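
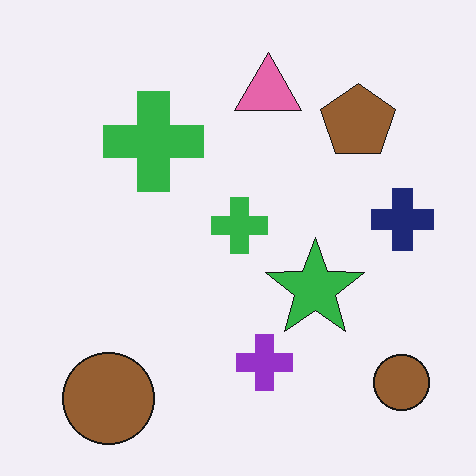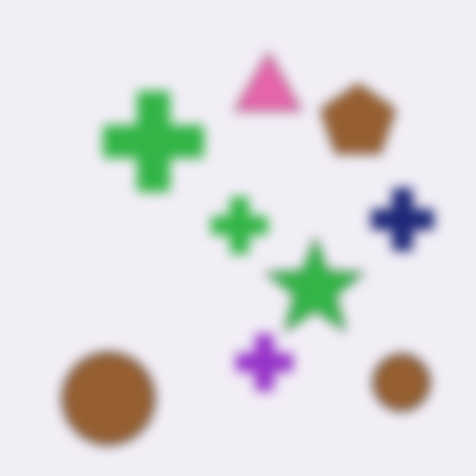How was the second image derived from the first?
The second image is the first heavily blurred.

Shape edges and outlines are uniformly softened across the whole image.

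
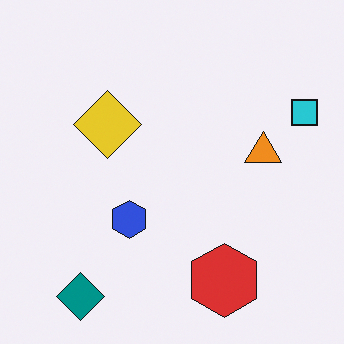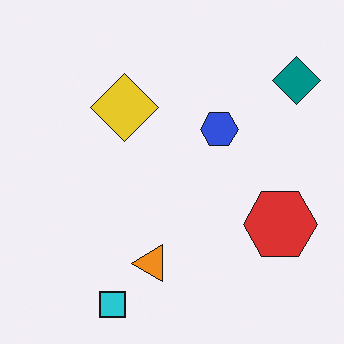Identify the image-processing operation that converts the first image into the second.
It was transposed (reflected across the top-left ↔ bottom-right diagonal).

Shapes have swapped their row and column positions — what was in the top-right is now in the bottom-left — a diagonal reflection.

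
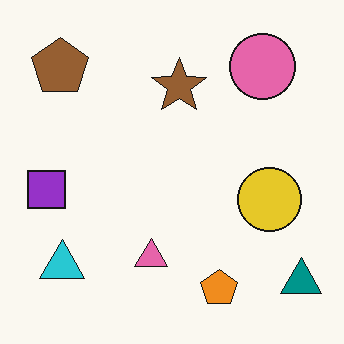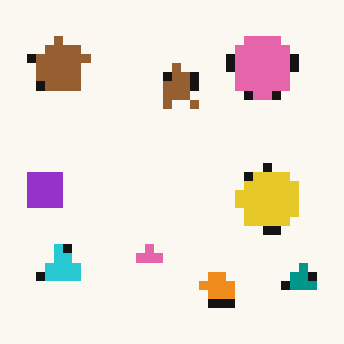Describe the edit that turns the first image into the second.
The image was heavily pixelated into large blocks.

Shapes are reduced to large square blocks; fine edges and outlines are lost — a downscale-then-upscale (mosaic) effect.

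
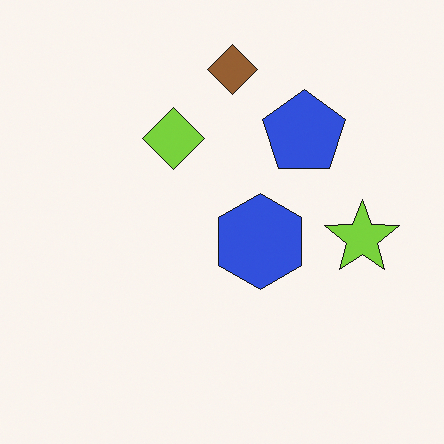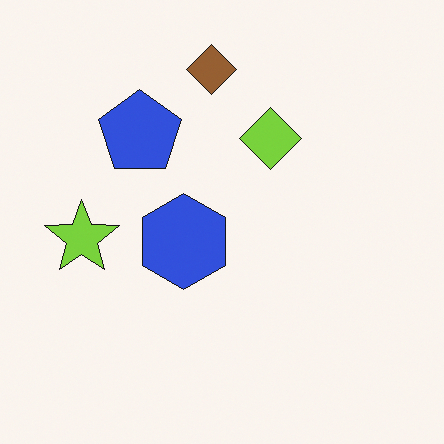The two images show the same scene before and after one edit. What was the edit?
Flipped horizontally (left ↔ right).

The lime star is in the right of the first image and the left of the second — shapes on opposite sides of the vertical midline have swapped in a mirror flip.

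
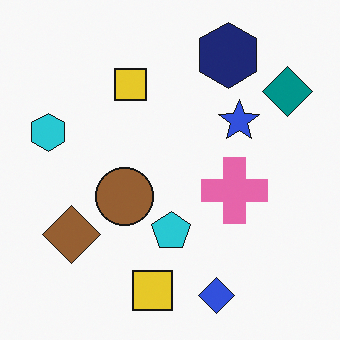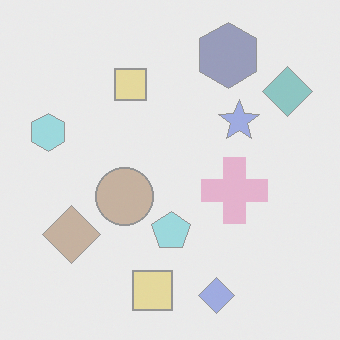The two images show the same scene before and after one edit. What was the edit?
The image was washed out (contrast reduced).

Tones are pushed toward mid-grey across the whole image — a global contrast change.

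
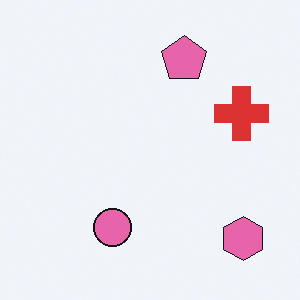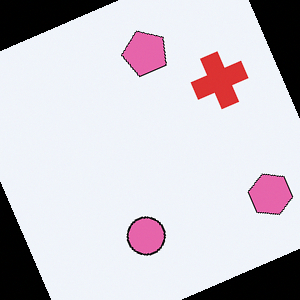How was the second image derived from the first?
The image was rotated counter-clockwise by a clearly visible amount.

Every shape is tilted by the same angle and the image corners show triangular fill wedges — a whole-image rotation by a non-right angle.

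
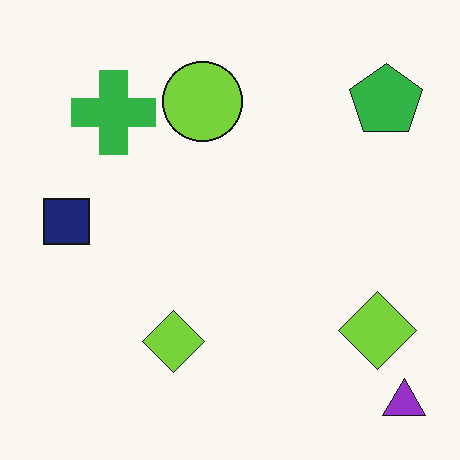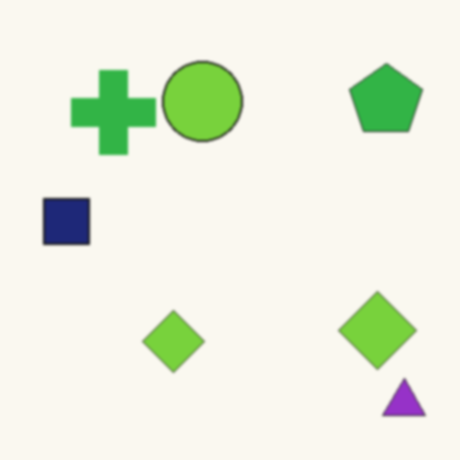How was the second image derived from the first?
The image was lightly blurred.

Shape edges and outlines are uniformly softened across the whole image.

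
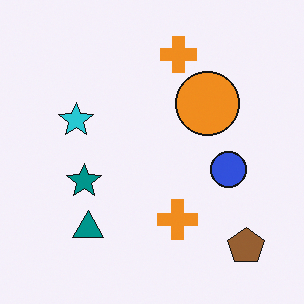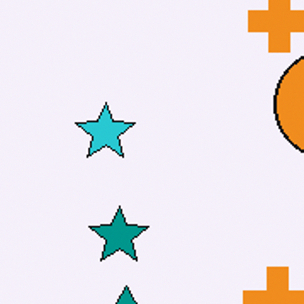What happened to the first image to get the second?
This is the original image cropped tightly and scaled back up.

The visible shapes are larger and the field of view is narrower; shapes near the original edges may be partly or wholly outside the frame — a crop-and-rescale.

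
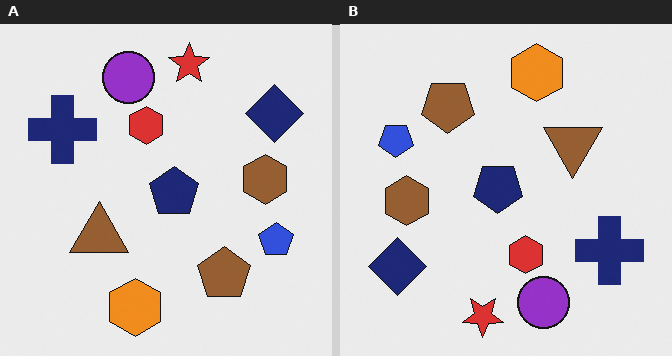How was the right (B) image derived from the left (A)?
The transformation is: rotated 180°.

The navy diamond sits in the top-right of the left (A) image and the bottom-left of the right (B) — consistent with a whole-image 180° rotation.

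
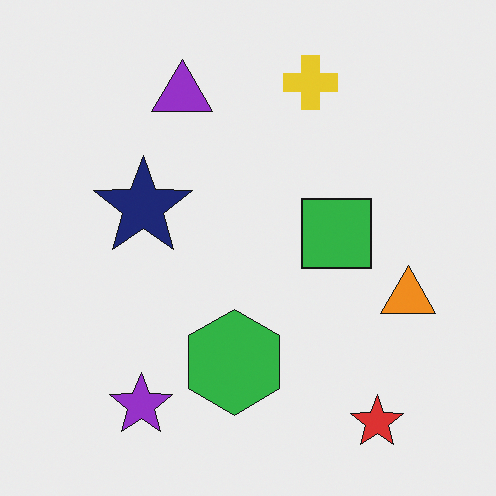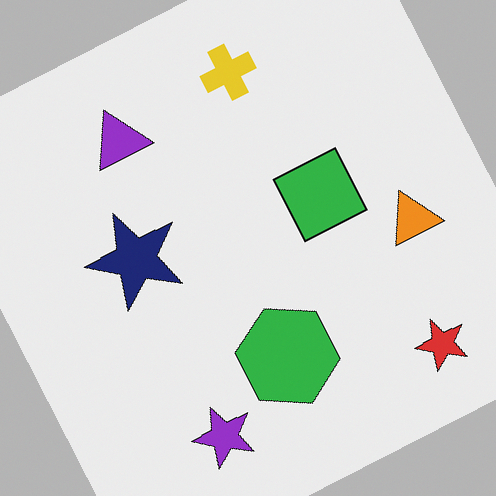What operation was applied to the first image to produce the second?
The image was rotated counter-clockwise by a clearly visible amount.

Every shape is tilted by the same angle and the image corners show triangular fill wedges — a whole-image rotation by a non-right angle.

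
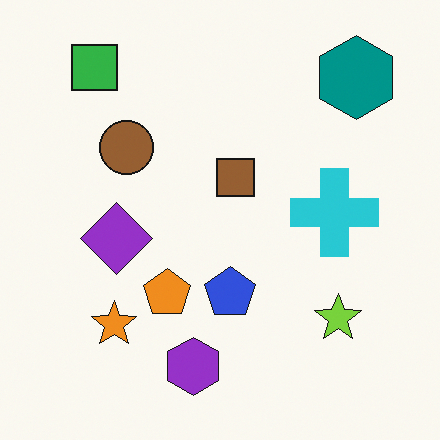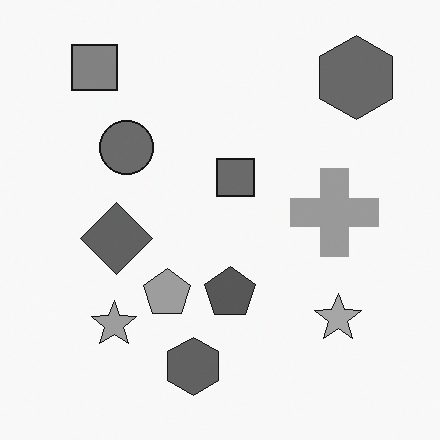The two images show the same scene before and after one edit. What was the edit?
The image was converted to grayscale.

All color is removed — every shape is now a shade of grey.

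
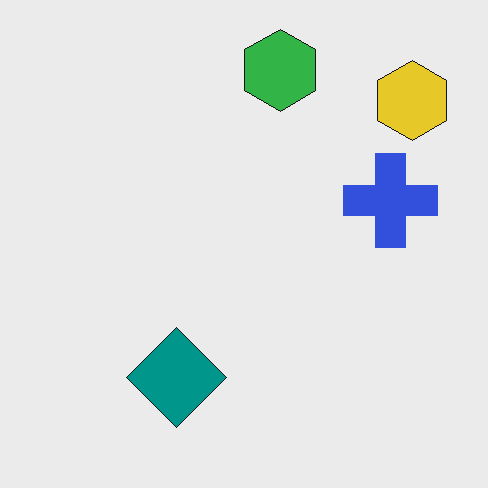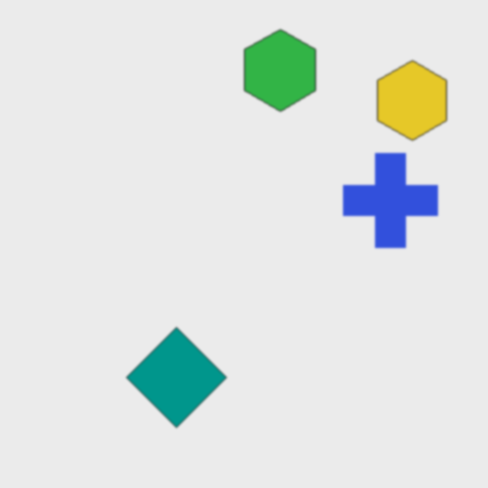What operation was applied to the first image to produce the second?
Slightly softened.

Shape edges and outlines are uniformly softened across the whole image.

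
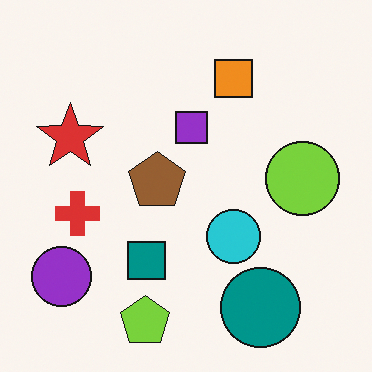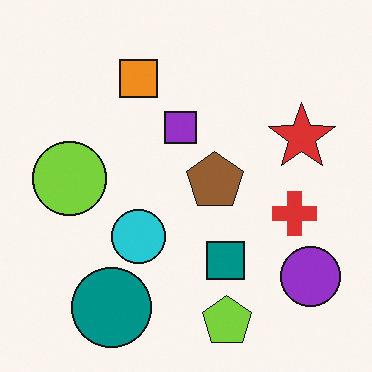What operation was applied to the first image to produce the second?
It was flipped horizontally (left ↔ right).

The purple circle is in the bottom-left of the first image and the bottom-right of the second — shapes on opposite sides of the vertical midline have swapped in a mirror flip.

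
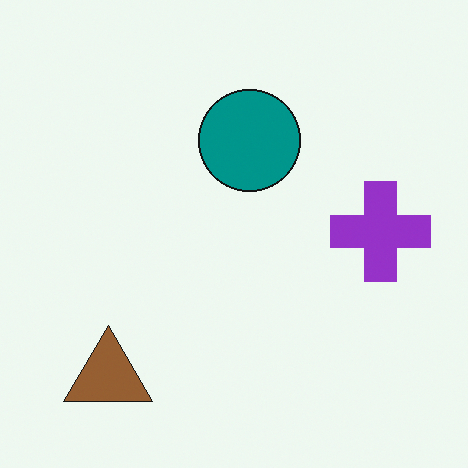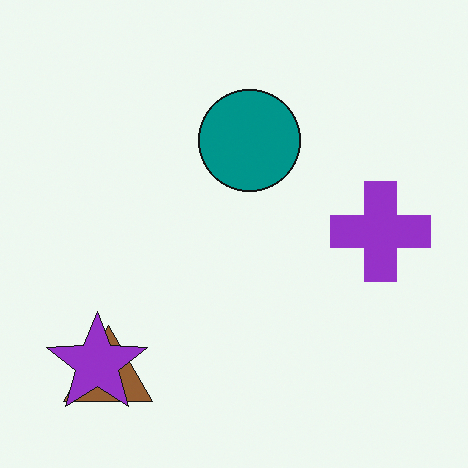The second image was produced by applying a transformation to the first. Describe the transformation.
The image was overlaid with an additional purple star.

A purple star appears in the second image that is absent from the first.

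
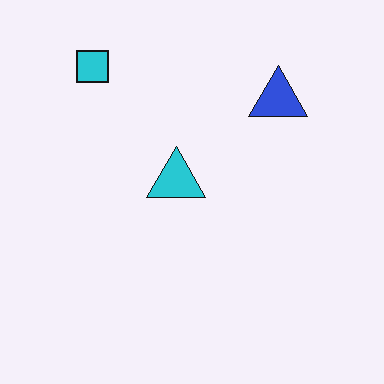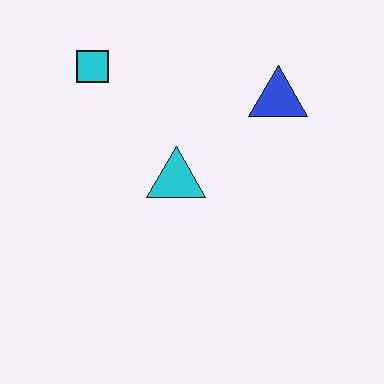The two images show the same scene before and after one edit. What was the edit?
It was given moderate JPEG compression.

Blocky 8×8 compression artifacts appear around shape edges and the flat background shows ringing — characteristic JPEG degradation.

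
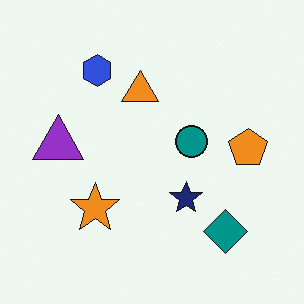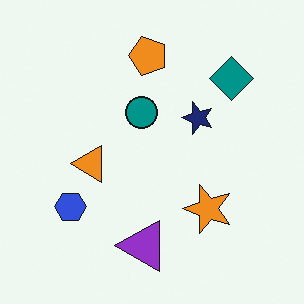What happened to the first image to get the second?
Rotated 90° counter-clockwise.

The teal diamond sits in the bottom-right of the first image and the top-right of the second — consistent with a whole-image 90° counter-clockwise rotation.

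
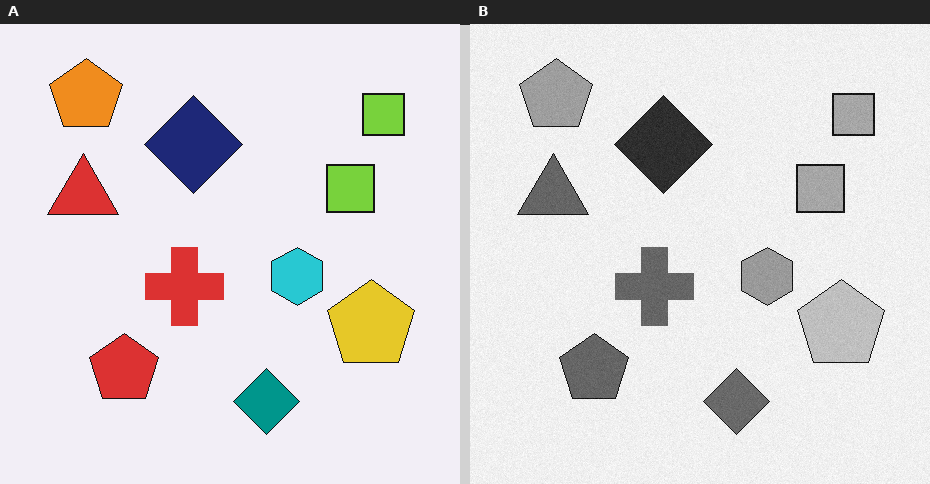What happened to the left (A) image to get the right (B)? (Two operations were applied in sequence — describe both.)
The image was degraded with a light layer of grain, then converted to grayscale.

Random speckle covers the whole image, including the flat background. All color is removed — every shape is now a shade of grey.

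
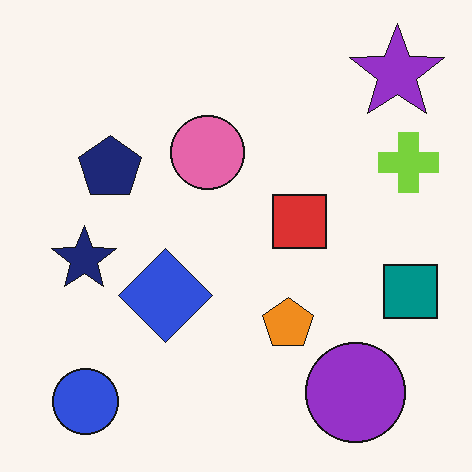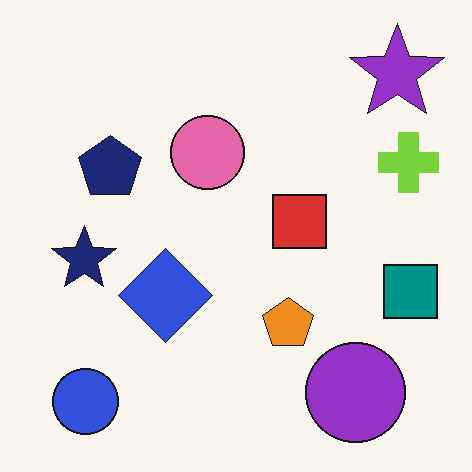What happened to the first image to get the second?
Given moderate JPEG compression.

Blocky 8×8 compression artifacts appear around shape edges and the flat background shows ringing — characteristic JPEG degradation.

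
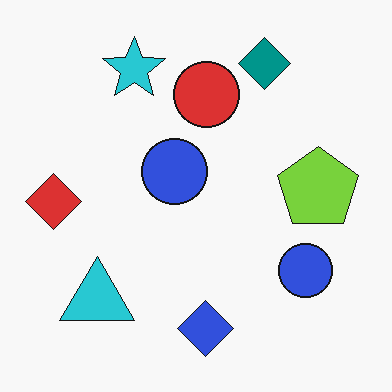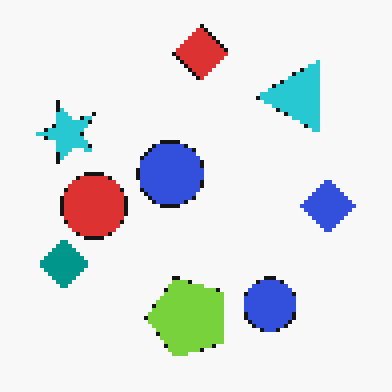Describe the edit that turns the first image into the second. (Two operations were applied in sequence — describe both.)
The second image is the first mildly pixelated, then transposed (reflected across the top-left ↔ bottom-right diagonal).

Shapes are reduced to large square blocks; fine edges and outlines are lost — a downscale-then-upscale (mosaic) effect. Shapes have swapped their row and column positions — what was in the top-right is now in the bottom-left — a diagonal reflection.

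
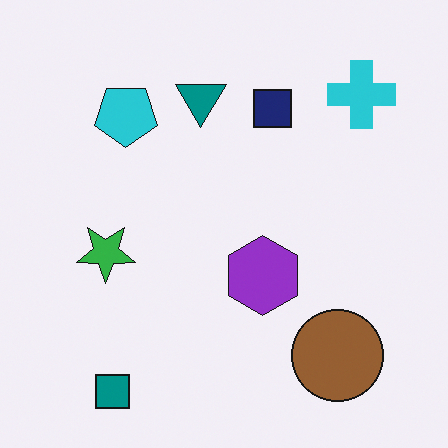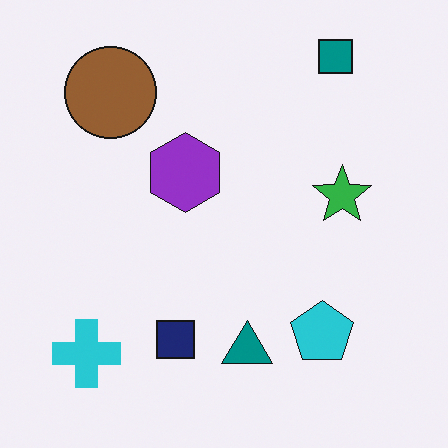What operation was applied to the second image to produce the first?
It was rotated 180°.

The teal square sits in the top-right of the second image and the bottom-left of the first — consistent with a whole-image 180° rotation.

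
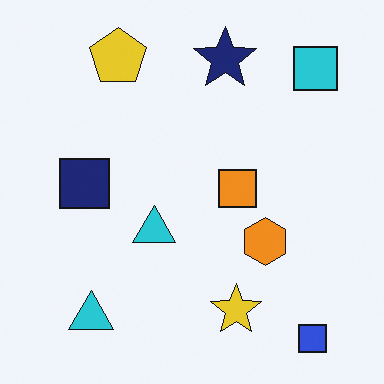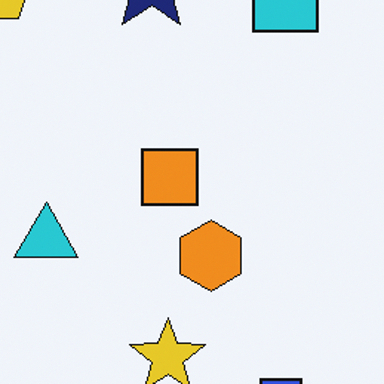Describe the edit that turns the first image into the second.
The image was cropped slightly and scaled back up.

The visible shapes are larger and the field of view is narrower; shapes near the original edges may be partly or wholly outside the frame — a crop-and-rescale.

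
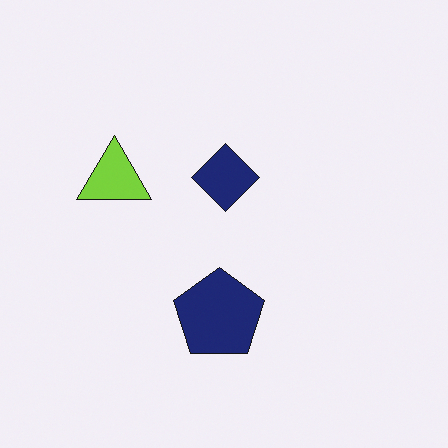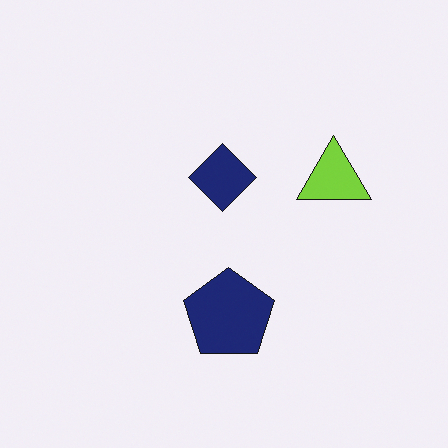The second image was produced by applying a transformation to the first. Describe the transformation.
Flipped horizontally (left ↔ right).

The lime triangle is in the left of the first image and the right of the second — shapes on opposite sides of the vertical midline have swapped in a mirror flip.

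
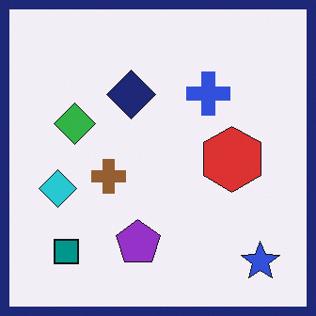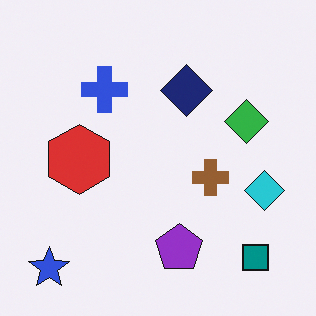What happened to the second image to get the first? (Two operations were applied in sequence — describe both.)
The image was flipped horizontally (left ↔ right), then framed with a navy border.

The blue star is in the bottom-left of the second image and the bottom-right of the first — shapes on opposite sides of the vertical midline have swapped in a mirror flip. A solid navy frame runs around the edge of the first image, with the content slightly shrunk inside it.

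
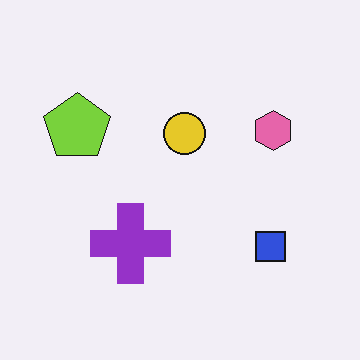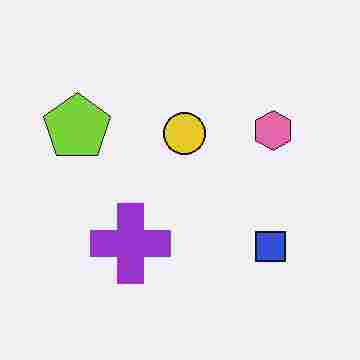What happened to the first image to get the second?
It was heavily JPEG-compressed with obvious blocking artifacts.

Blocky 8×8 compression artifacts appear around shape edges and the flat background shows ringing — characteristic JPEG degradation.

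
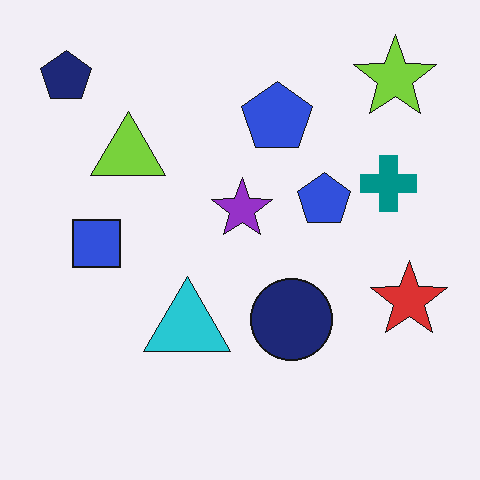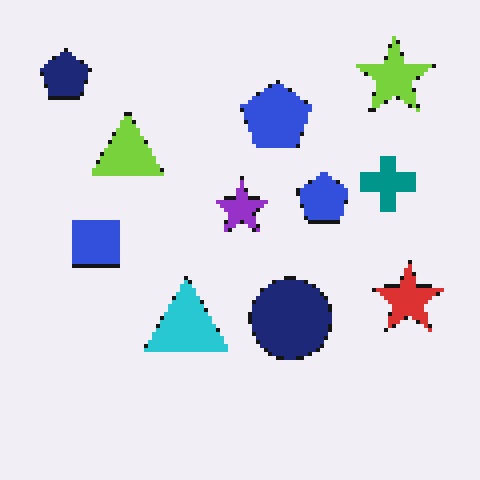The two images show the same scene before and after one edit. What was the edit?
Lightly pixelated (a mild mosaic effect).

Shapes are reduced to large square blocks; fine edges and outlines are lost — a downscale-then-upscale (mosaic) effect.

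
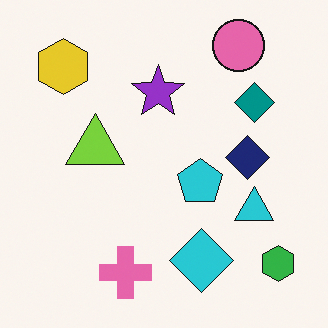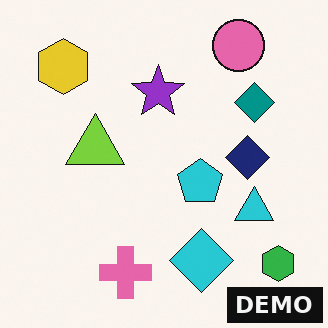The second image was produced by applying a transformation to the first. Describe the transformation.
Watermarked with the text "DEMO" in the lower-right corner.

A dark label reading "DEMO" appears in the lower-right corner.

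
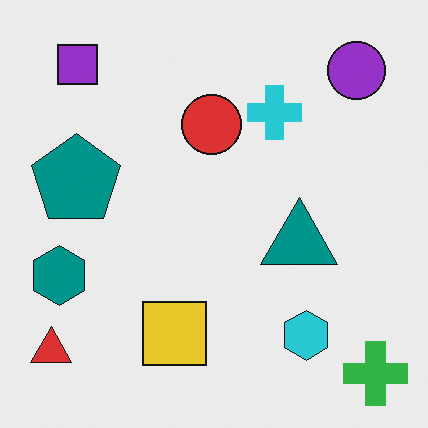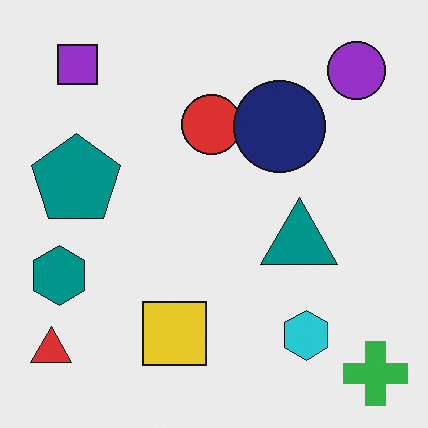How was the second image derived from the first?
The image was overlaid with an additional navy circle.

A navy circle appears in the second image that is absent from the first.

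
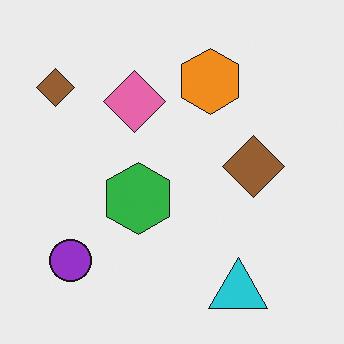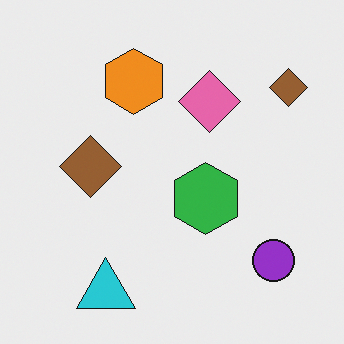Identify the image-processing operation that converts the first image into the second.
The image was flipped horizontally (left ↔ right).

The purple circle is in the bottom-left of the first image and the bottom-right of the second — shapes on opposite sides of the vertical midline have swapped in a mirror flip.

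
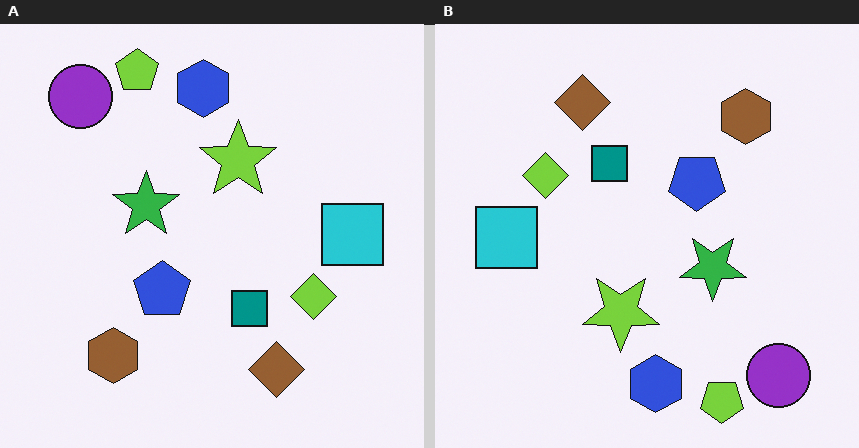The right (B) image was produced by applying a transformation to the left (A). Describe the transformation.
The transformation is: rotated 180°.

The purple circle sits in the top-left of the left (A) image and the bottom-right of the right (B) — consistent with a whole-image 180° rotation.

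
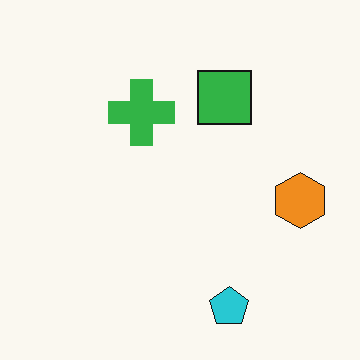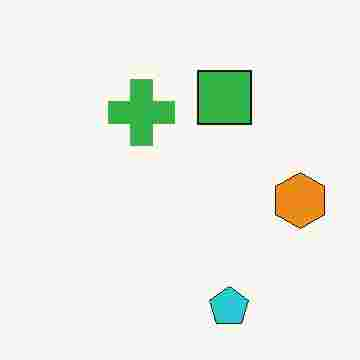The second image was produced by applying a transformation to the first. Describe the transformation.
It was heavily JPEG-compressed with obvious blocking artifacts.

Blocky 8×8 compression artifacts appear around shape edges and the flat background shows ringing — characteristic JPEG degradation.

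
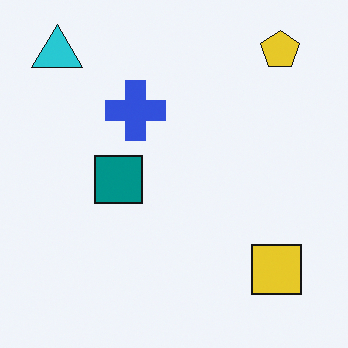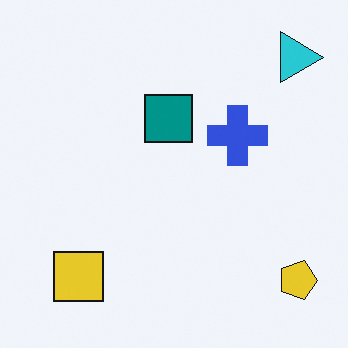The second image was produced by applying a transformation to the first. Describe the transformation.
The transformation is: rotated 90° clockwise.

The cyan triangle sits in the top-left of the first image and the top-right of the second — consistent with a whole-image 90° clockwise rotation.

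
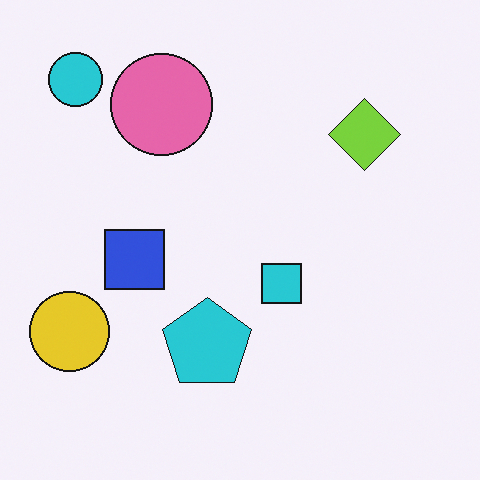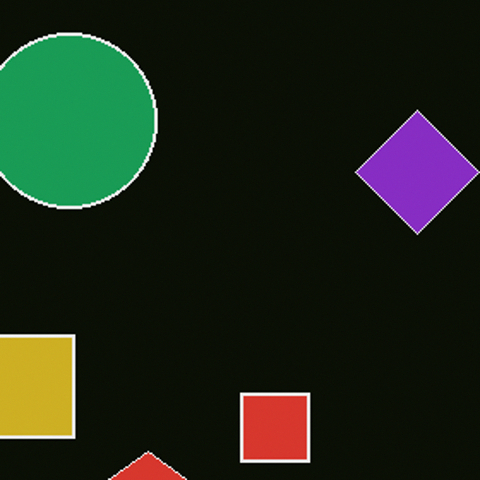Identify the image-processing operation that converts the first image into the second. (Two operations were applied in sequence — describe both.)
This is the original image cropped tightly and scaled back up, then color-inverted (negative).

The visible shapes are larger and the field of view is narrower; shapes near the original edges may be partly or wholly outside the frame — a crop-and-rescale. The light background has become dark and every shape's color is its complement — a photographic negative.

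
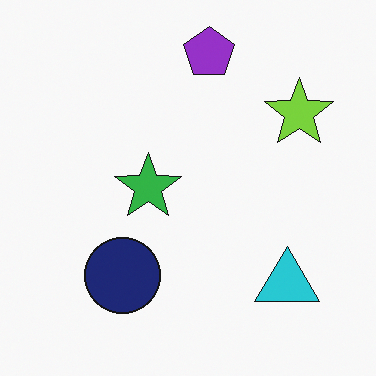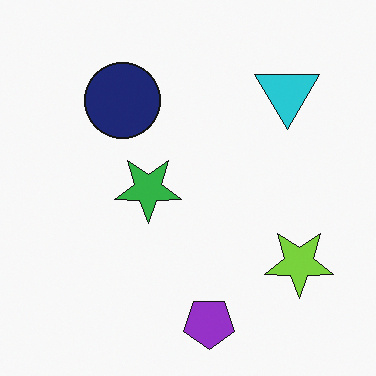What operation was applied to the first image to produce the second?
The image was flipped vertically (top ↔ bottom).

The purple pentagon is in the top of the first image and the bottom of the second — shapes on opposite sides of the horizontal midline have swapped in a mirror flip.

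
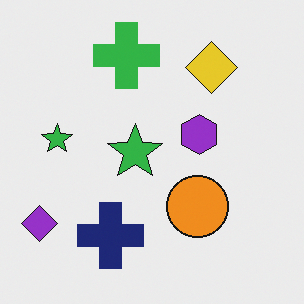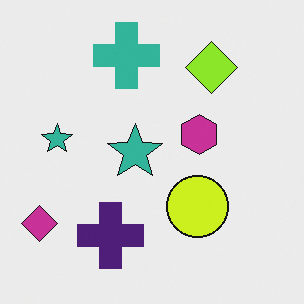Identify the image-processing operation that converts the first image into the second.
Hue-shifted slightly.

Every shape's color has rotated by the same amount around the hue wheel — a uniform hue shift.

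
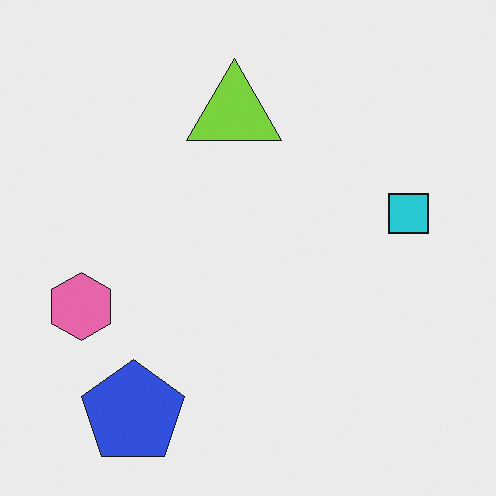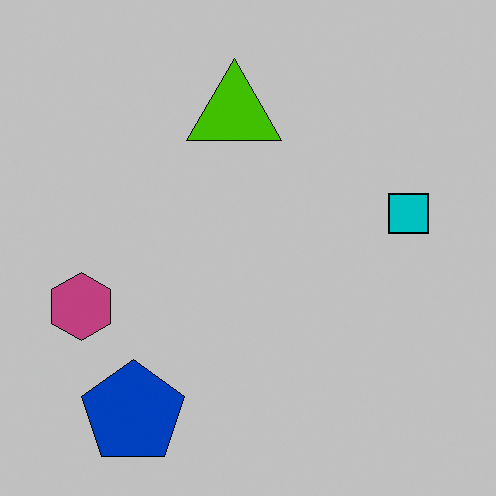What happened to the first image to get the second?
Aggressively posterized.

Each flat color has snapped to a coarser quantized level — most visibly, the near-white background has dropped to a flat grey.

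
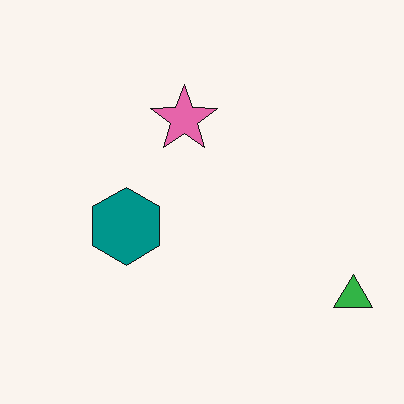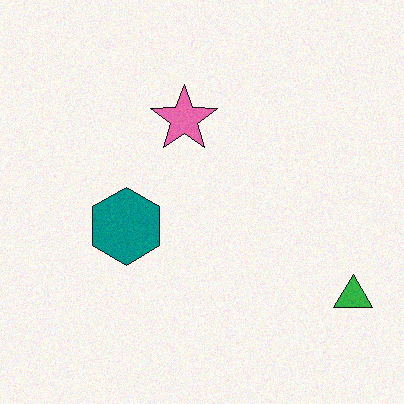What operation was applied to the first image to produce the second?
Degraded with a light layer of grain.

Random speckle covers the whole image, including the flat background.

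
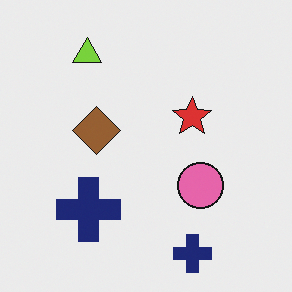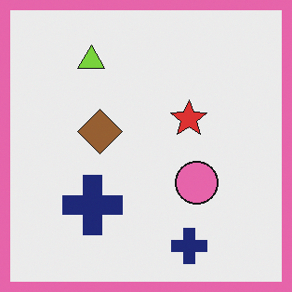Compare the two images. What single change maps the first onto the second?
Framed with a pink border.

A solid pink frame runs around the edge of the second image, with the content slightly shrunk inside it.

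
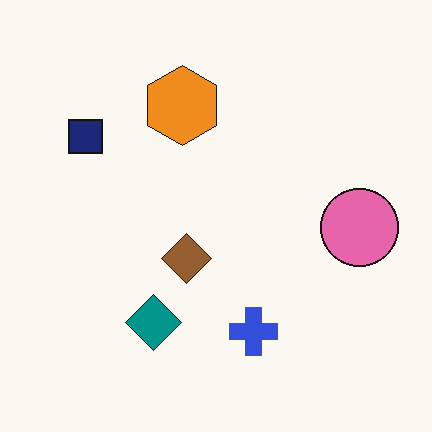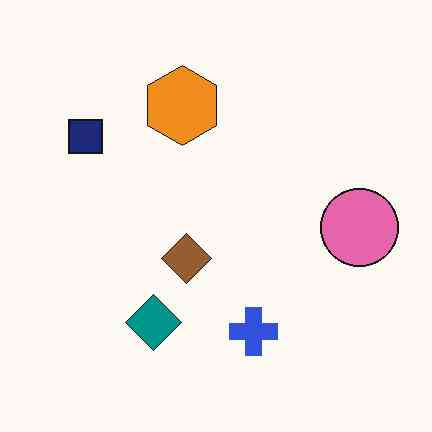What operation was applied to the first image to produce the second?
It was JPEG-compressed with visible artifacts.

Blocky 8×8 compression artifacts appear around shape edges and the flat background shows ringing — characteristic JPEG degradation.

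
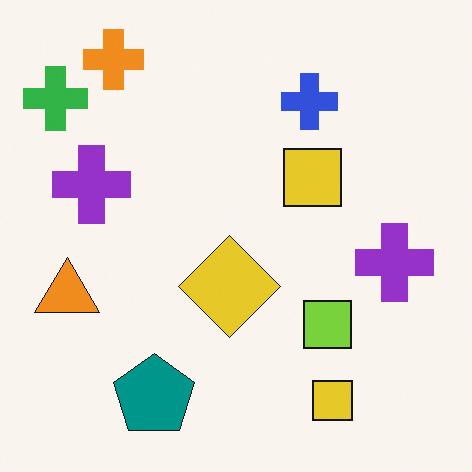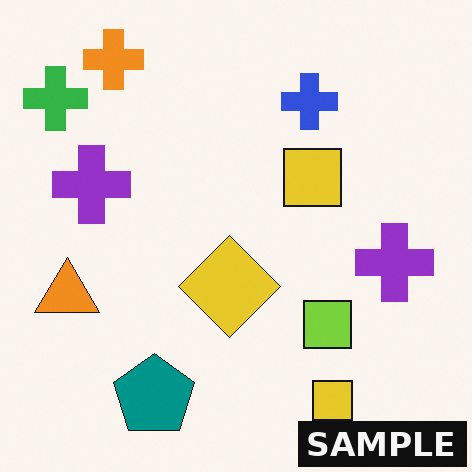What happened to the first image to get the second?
Watermarked with the text "SAMPLE" in the lower-right corner.

A dark label reading "SAMPLE" appears in the lower-right corner.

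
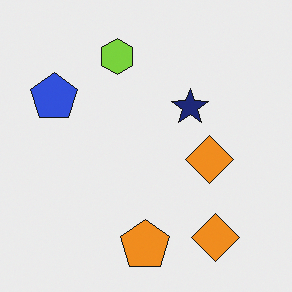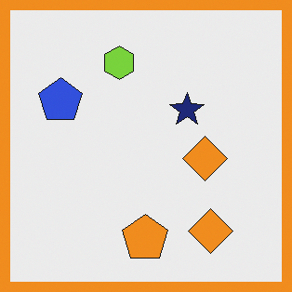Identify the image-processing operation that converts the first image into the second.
This is the original image framed with a orange border.

A solid orange frame runs around the edge of the second image, with the content slightly shrunk inside it.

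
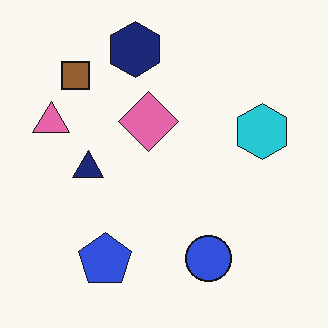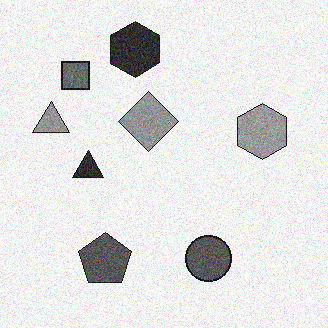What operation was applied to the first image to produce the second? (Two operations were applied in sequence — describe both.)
The image was converted to grayscale, then degraded with visible gaussian noise.

All color is removed — every shape is now a shade of grey. Random speckle covers the whole image, including the flat background.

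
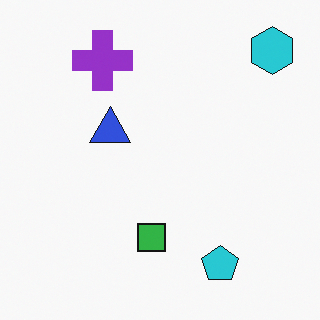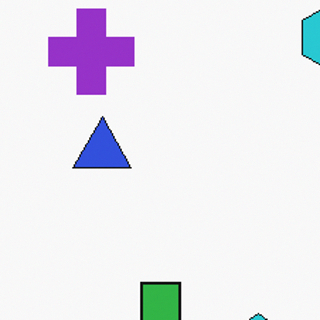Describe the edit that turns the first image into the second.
The image was cropped slightly and scaled back up.

The visible shapes are larger and the field of view is narrower; shapes near the original edges may be partly or wholly outside the frame — a crop-and-rescale.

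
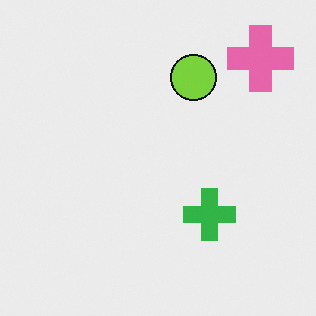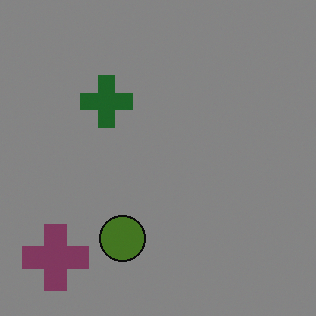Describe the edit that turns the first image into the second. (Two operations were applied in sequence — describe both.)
The second image is the first rotated 180°, then substantially darkened.

The pink cross sits in the top-right of the first image and the bottom-left of the second — consistent with a whole-image 180° rotation. Every pixel — background and shapes alike — is uniformly darkened.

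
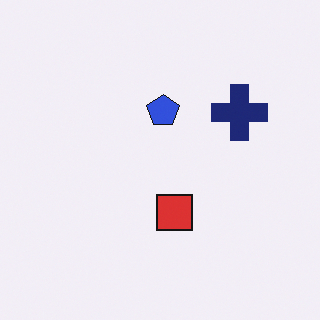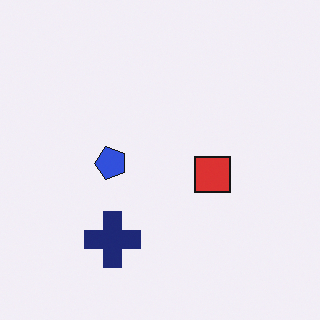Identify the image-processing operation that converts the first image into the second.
The image was transposed (reflected across the top-left ↔ bottom-right diagonal).

Shapes have swapped their row and column positions — what was in the top-right is now in the bottom-left — a diagonal reflection.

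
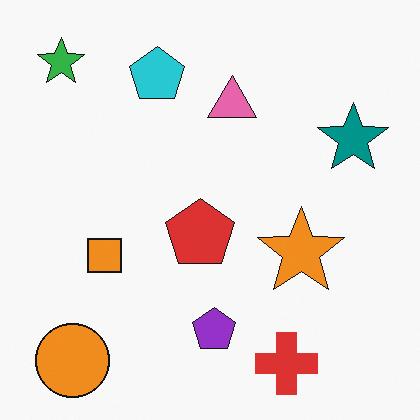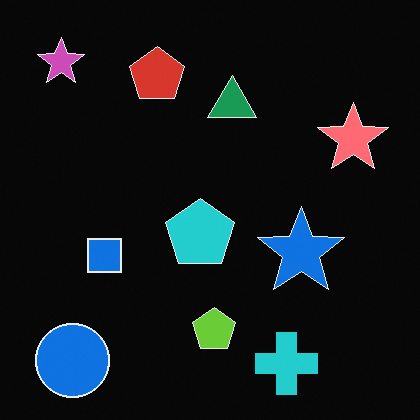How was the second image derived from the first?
The transformation is: color-inverted (negative).

The light background has become dark and every shape's color is its complement — a photographic negative.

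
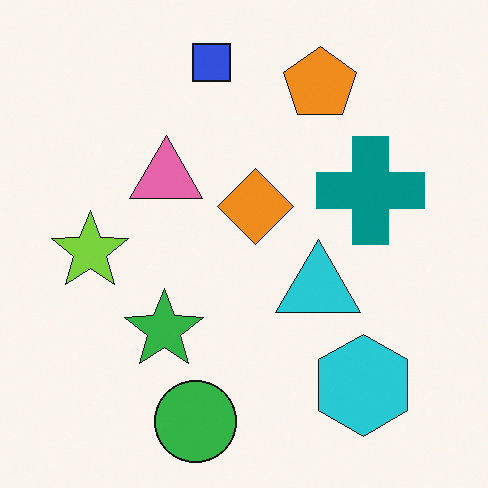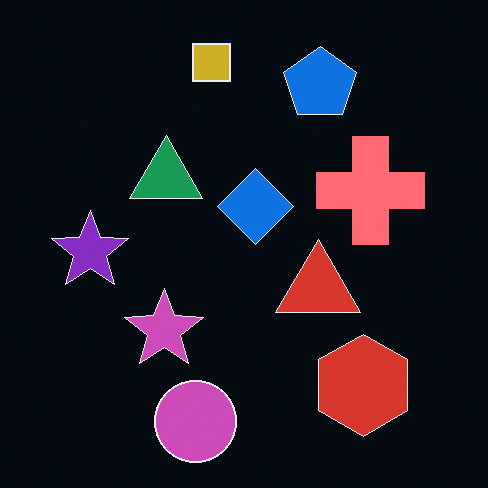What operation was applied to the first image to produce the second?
The second image is the first color-inverted (negative).

The light background has become dark and every shape's color is its complement — a photographic negative.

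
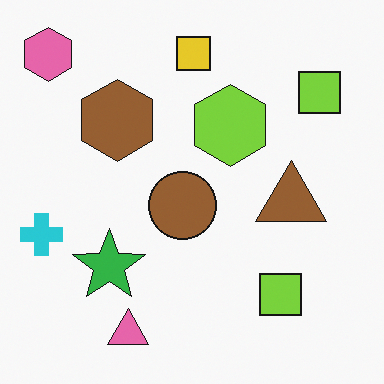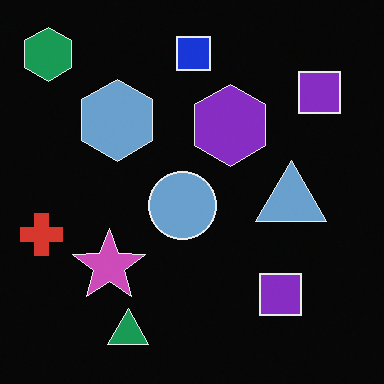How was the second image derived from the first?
The image was color-inverted (negative).

The light background has become dark and every shape's color is its complement — a photographic negative.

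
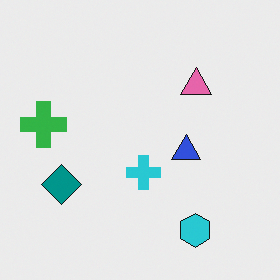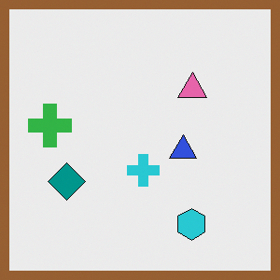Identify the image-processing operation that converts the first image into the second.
The transformation is: framed with a brown border.

A solid brown frame runs around the edge of the second image, with the content slightly shrunk inside it.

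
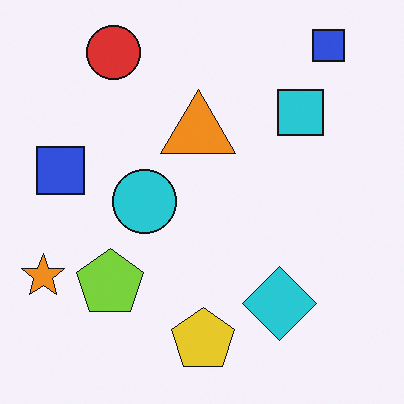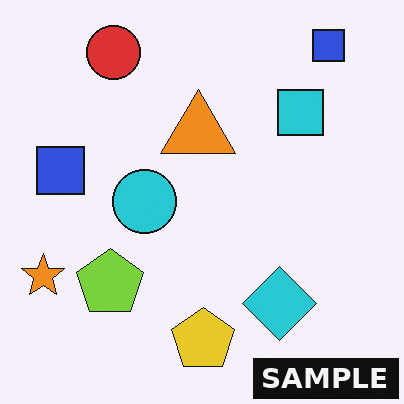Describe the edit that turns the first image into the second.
This is the original image watermarked with the text "SAMPLE" in the lower-right corner.

A dark label reading "SAMPLE" appears in the lower-right corner.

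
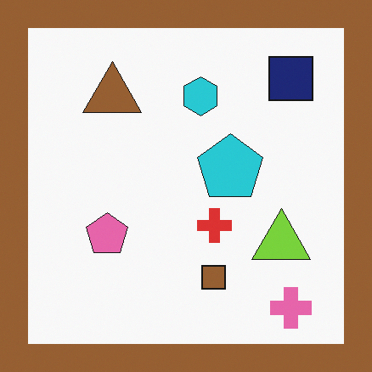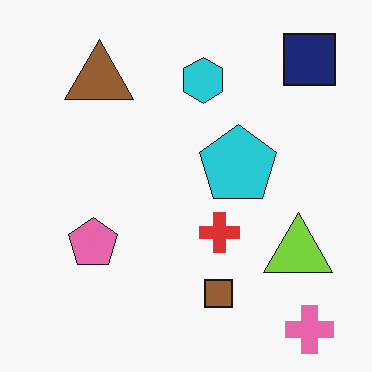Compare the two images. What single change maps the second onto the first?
The first image is the second framed with a brown border.

A solid brown frame runs around the edge of the first image, with the content slightly shrunk inside it.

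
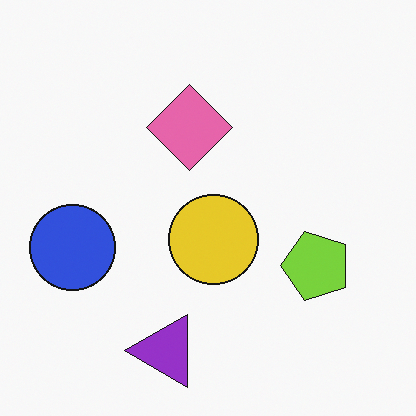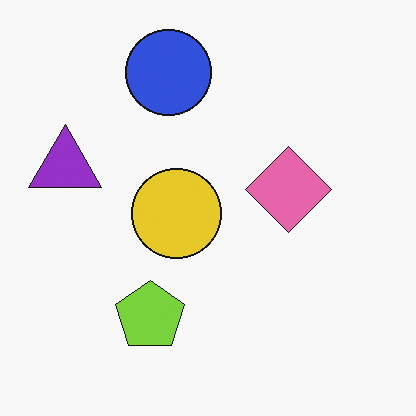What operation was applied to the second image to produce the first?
The image was rotated 90° counter-clockwise.

The purple triangle sits in the left of the second image and the bottom of the first — consistent with a whole-image 90° counter-clockwise rotation.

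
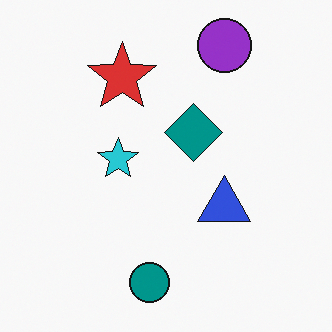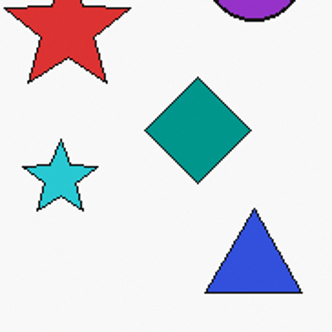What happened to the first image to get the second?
It was cropped to a noticeably smaller region and rescaled.

The visible shapes are larger and the field of view is narrower; shapes near the original edges may be partly or wholly outside the frame — a crop-and-rescale.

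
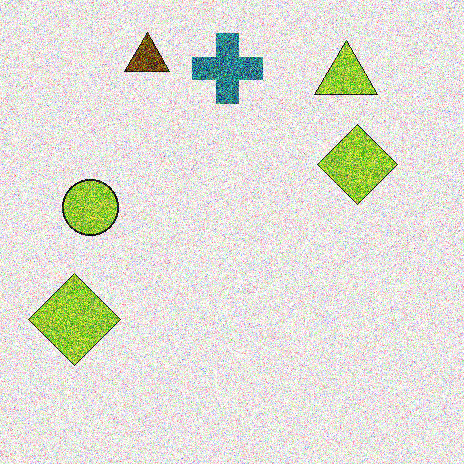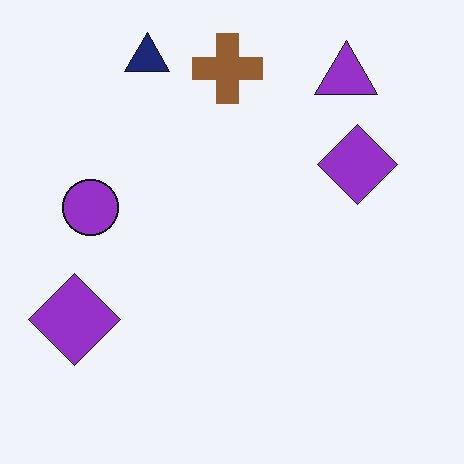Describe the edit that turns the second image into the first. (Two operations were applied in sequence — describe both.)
The image was degraded with a thick layer of grain, then hue-shifted by a large amount.

Random speckle covers the whole image, including the flat background. Every shape's color has rotated by the same amount around the hue wheel — a uniform hue shift.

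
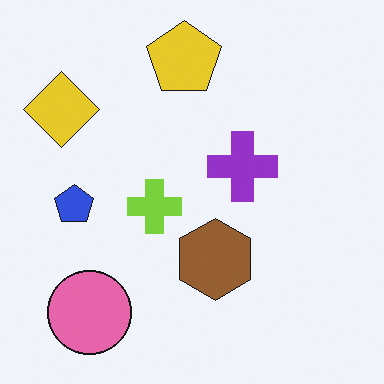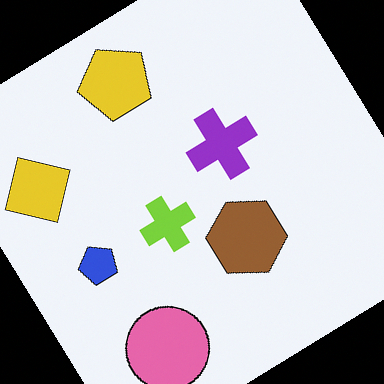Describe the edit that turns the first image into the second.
This is the original image rotated counter-clockwise by a large amount — several tens of degrees.

Every shape is tilted by the same angle and the image corners show triangular fill wedges — a whole-image rotation by a non-right angle.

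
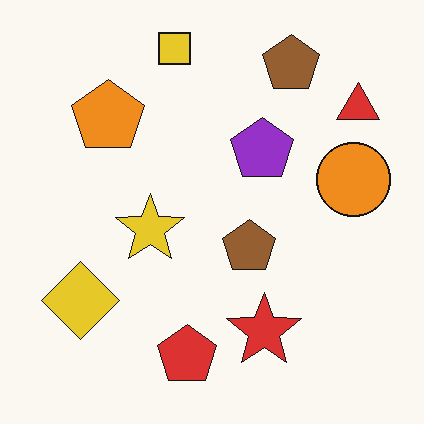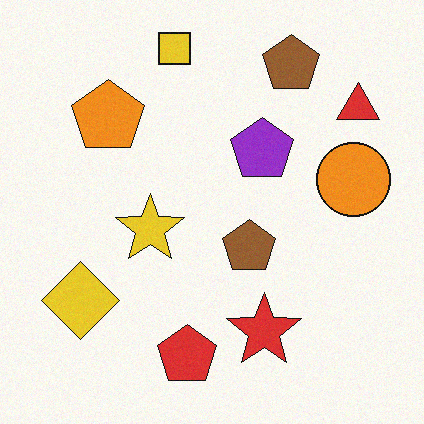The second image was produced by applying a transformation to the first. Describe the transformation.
Degraded with light additive noise.

Random speckle covers the whole image, including the flat background.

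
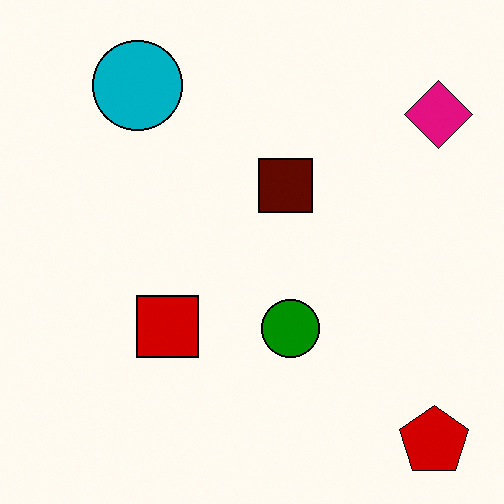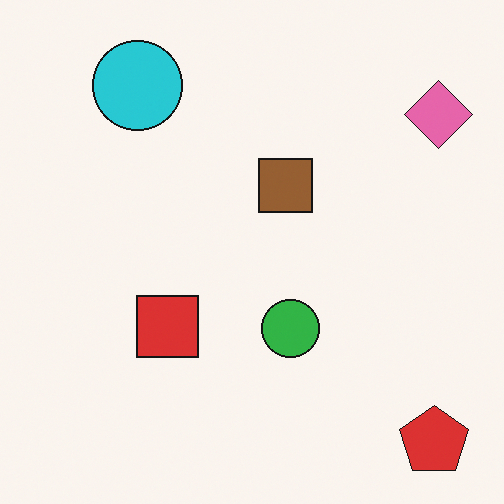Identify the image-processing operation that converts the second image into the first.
Boosted in contrast.

Tones are pushed away from mid-grey across the whole image — a global contrast change.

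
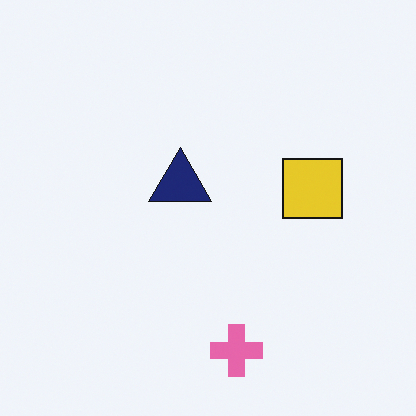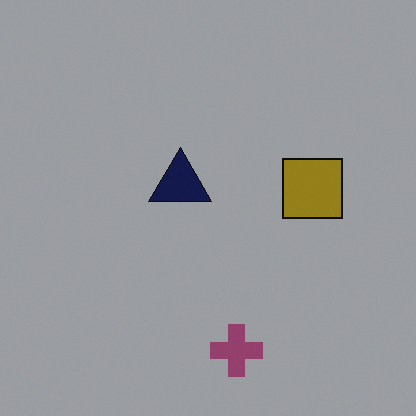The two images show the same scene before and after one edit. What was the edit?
The second image is the first substantially darkened.

Every pixel — background and shapes alike — is uniformly darkened.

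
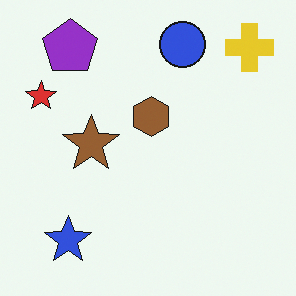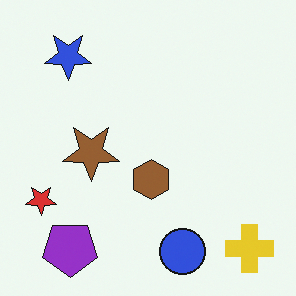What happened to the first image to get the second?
The transformation is: flipped vertically (top ↔ bottom).

The blue circle is in the top of the first image and the bottom of the second — shapes on opposite sides of the horizontal midline have swapped in a mirror flip.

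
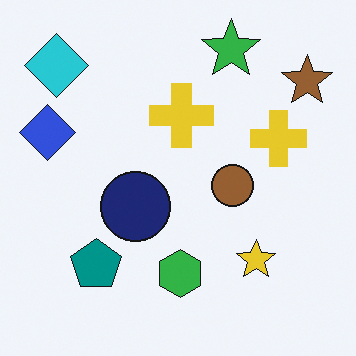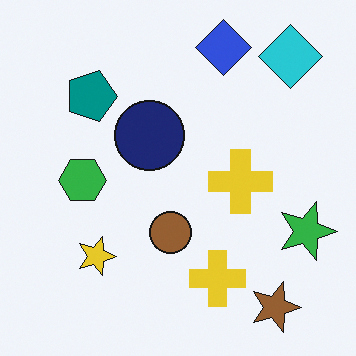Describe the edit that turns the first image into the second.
The transformation is: rotated 90° clockwise.

The cyan diamond sits in the top-left of the first image and the top-right of the second — consistent with a whole-image 90° clockwise rotation.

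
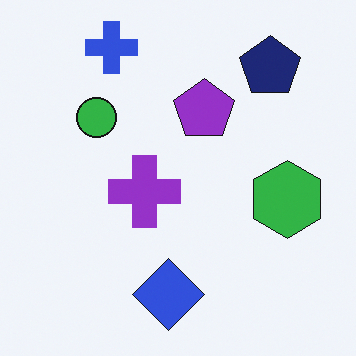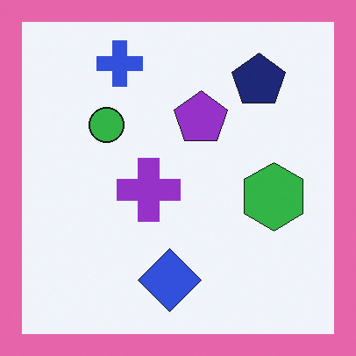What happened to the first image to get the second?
This is the original image framed with a pink border.

A solid pink frame runs around the edge of the second image, with the content slightly shrunk inside it.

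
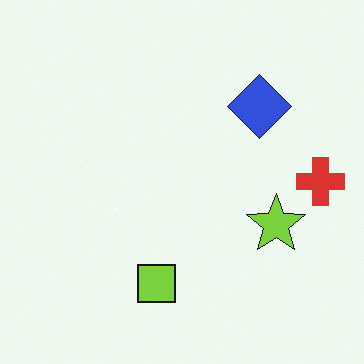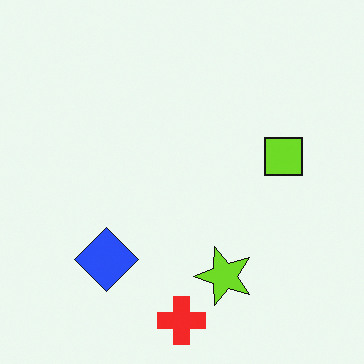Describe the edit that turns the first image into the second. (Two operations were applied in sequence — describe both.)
It was slightly oversaturated, then transposed (reflected across the top-left ↔ bottom-right diagonal).

All colors are more vivid — a global saturation change. Shapes have swapped their row and column positions — what was in the top-right is now in the bottom-left — a diagonal reflection.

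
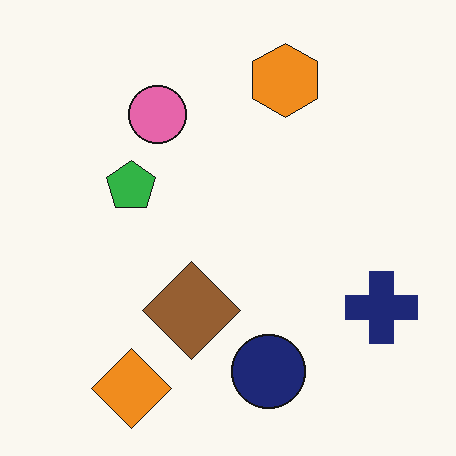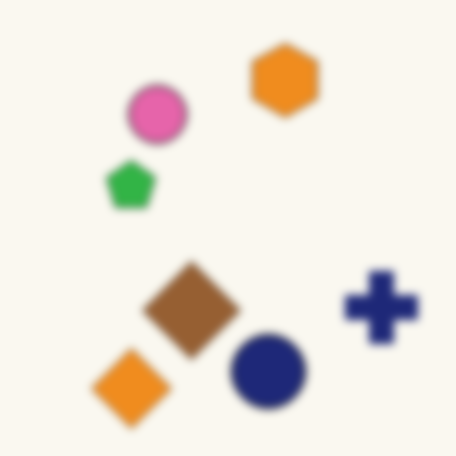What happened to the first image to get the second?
It was noticeably gaussian-blurred.

Shape edges and outlines are uniformly softened across the whole image.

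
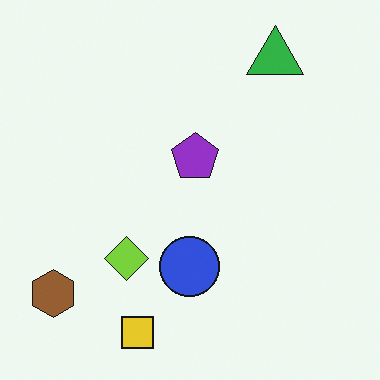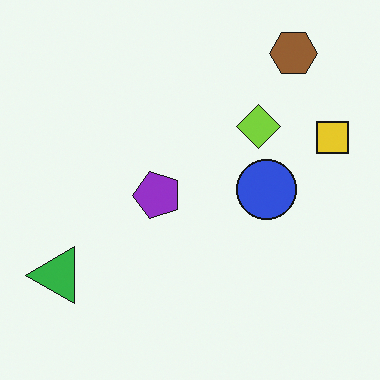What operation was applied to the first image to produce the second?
The transformation is: transposed (reflected across the top-left ↔ bottom-right diagonal).

Shapes have swapped their row and column positions — what was in the top-right is now in the bottom-left — a diagonal reflection.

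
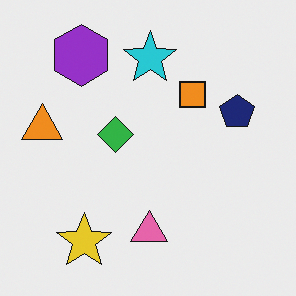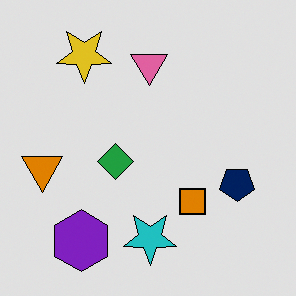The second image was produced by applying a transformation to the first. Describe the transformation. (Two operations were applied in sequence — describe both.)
The image was flipped vertically (top ↔ bottom), then moderately posterized.

The purple hexagon is in the top-left of the first image and the bottom-left of the second — shapes on opposite sides of the horizontal midline have swapped in a mirror flip. Each flat color has snapped to a coarser quantized level — most visibly, the near-white background has dropped to a flat grey.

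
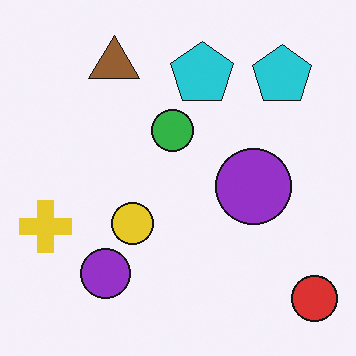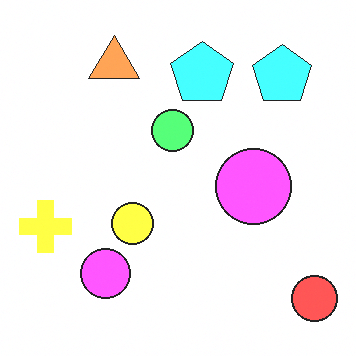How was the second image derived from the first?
Substantially brightened.

Every pixel — background and shapes alike — is uniformly brightened.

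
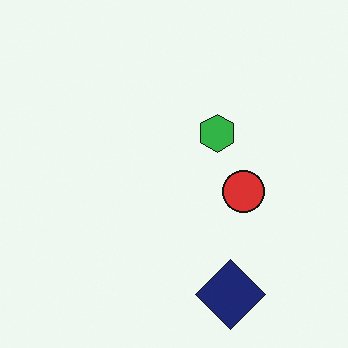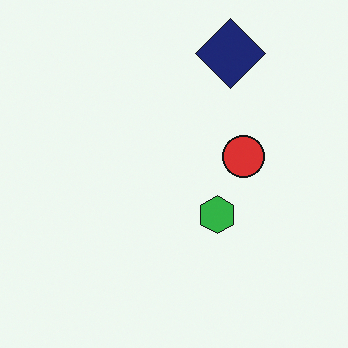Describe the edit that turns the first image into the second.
It was flipped vertically (top ↔ bottom).

The navy diamond is in the bottom of the first image and the top of the second — shapes on opposite sides of the horizontal midline have swapped in a mirror flip.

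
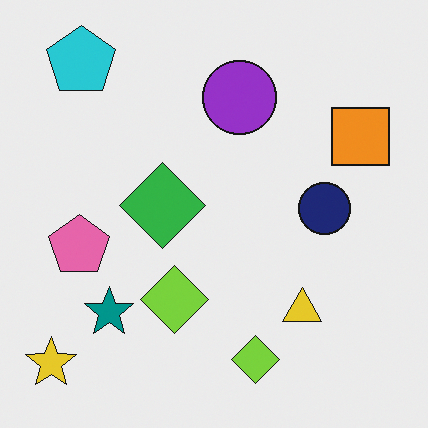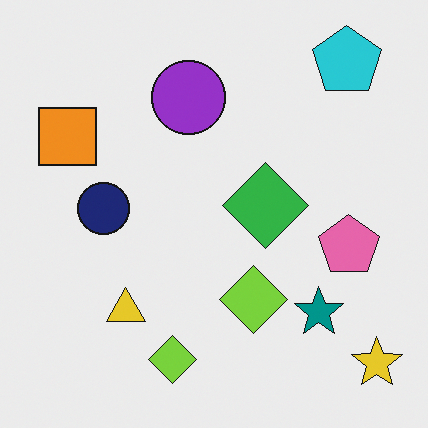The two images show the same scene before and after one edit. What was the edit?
The image was flipped horizontally (left ↔ right).

The yellow star is in the bottom-left of the first image and the bottom-right of the second — shapes on opposite sides of the vertical midline have swapped in a mirror flip.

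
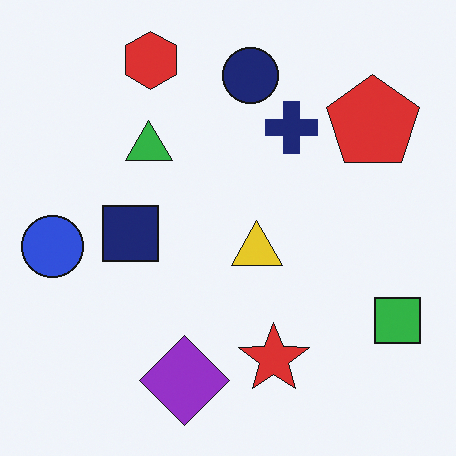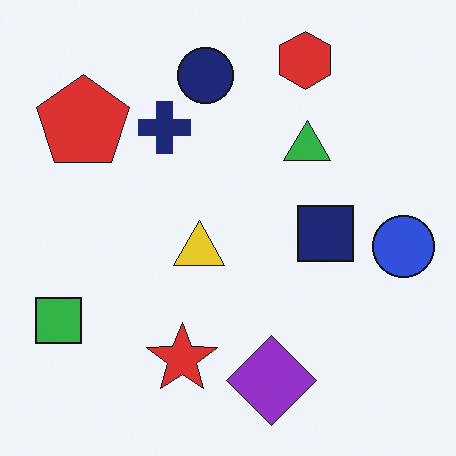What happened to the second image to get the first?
The image was flipped horizontally (left ↔ right).

The blue circle is in the right of the second image and the left of the first — shapes on opposite sides of the vertical midline have swapped in a mirror flip.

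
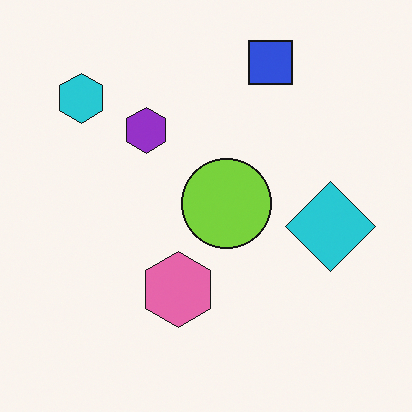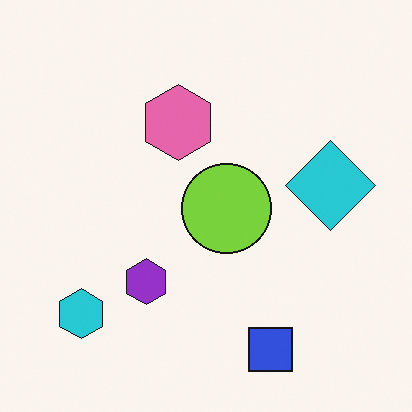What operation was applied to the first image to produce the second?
The transformation is: flipped vertically (top ↔ bottom).

The blue square is in the top of the first image and the bottom of the second — shapes on opposite sides of the horizontal midline have swapped in a mirror flip.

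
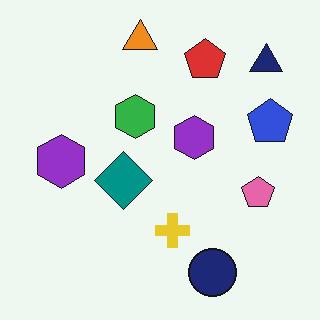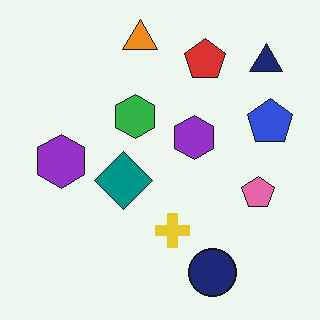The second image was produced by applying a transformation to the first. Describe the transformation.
The transformation is: given moderate JPEG compression.

Blocky 8×8 compression artifacts appear around shape edges and the flat background shows ringing — characteristic JPEG degradation.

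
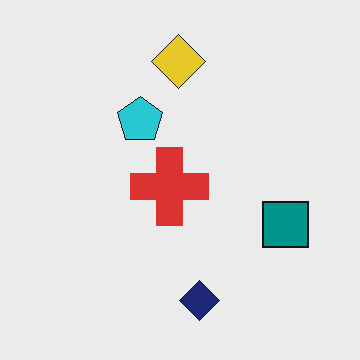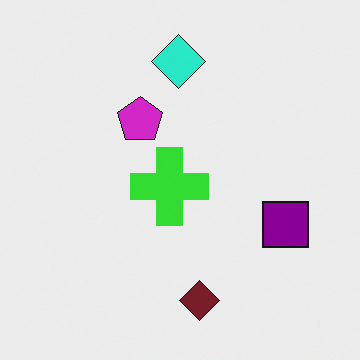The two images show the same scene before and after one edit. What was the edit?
The image was hue-shifted by a moderate amount.

Every shape's color has rotated by the same amount around the hue wheel — a uniform hue shift.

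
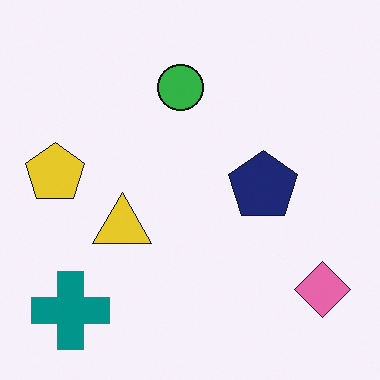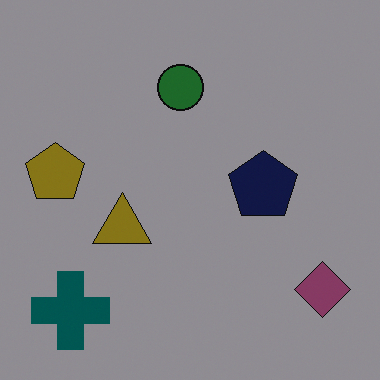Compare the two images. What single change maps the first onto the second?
The transformation is: darkened a lot.

Every pixel — background and shapes alike — is uniformly darkened.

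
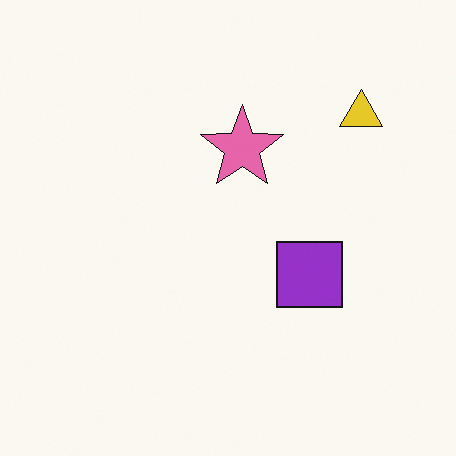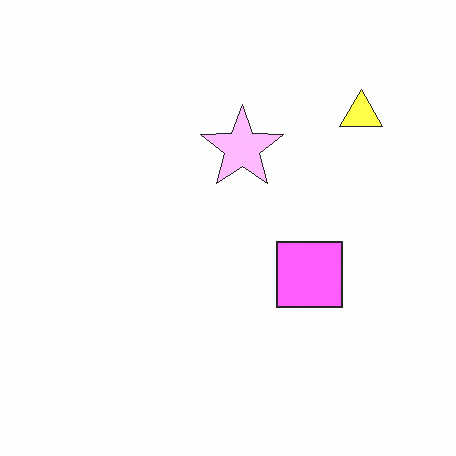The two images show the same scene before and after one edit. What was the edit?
This is the original image brightened a lot.

Every pixel — background and shapes alike — is uniformly brightened.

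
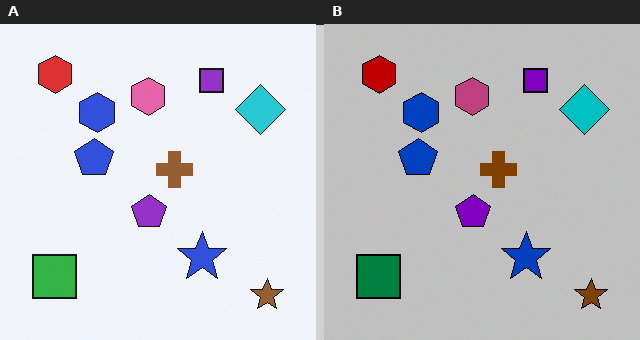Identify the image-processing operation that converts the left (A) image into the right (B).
The image was aggressively posterized.

Each flat color has snapped to a coarser quantized level — most visibly, the near-white background has dropped to a flat grey.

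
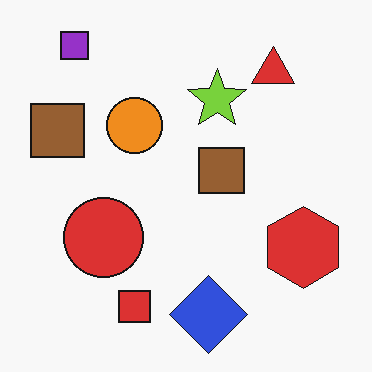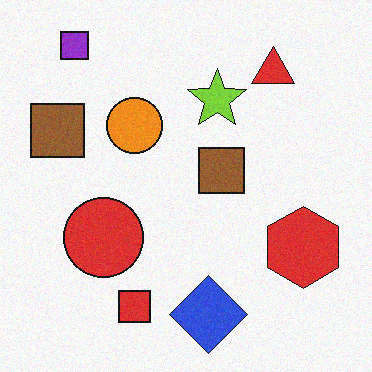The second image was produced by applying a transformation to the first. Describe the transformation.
This is the original image degraded with subtle gaussian noise.

Random speckle covers the whole image, including the flat background.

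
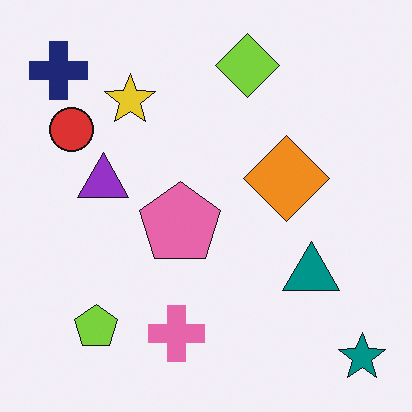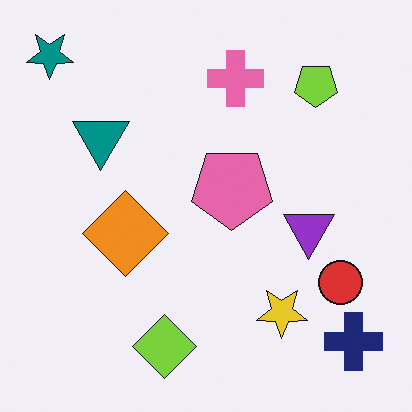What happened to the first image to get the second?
Rotated 180°.

The teal star sits in the bottom-right of the first image and the top-left of the second — consistent with a whole-image 180° rotation.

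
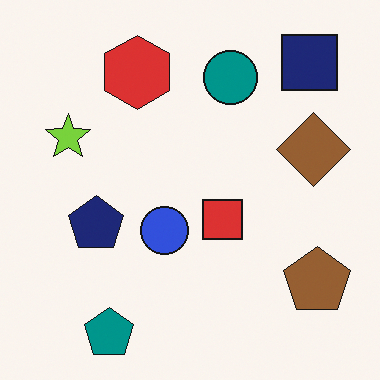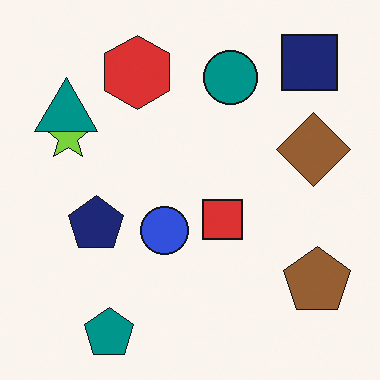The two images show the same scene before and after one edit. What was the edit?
Overlaid with an additional teal triangle.

A teal triangle appears in the second image that is absent from the first.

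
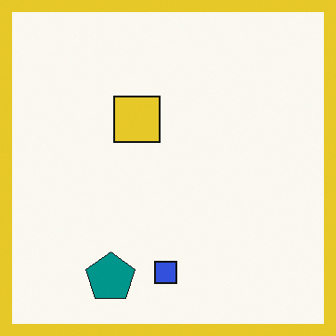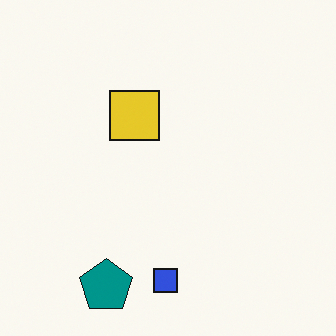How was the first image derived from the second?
Framed with a yellow border.

A solid yellow frame runs around the edge of the first image, with the content slightly shrunk inside it.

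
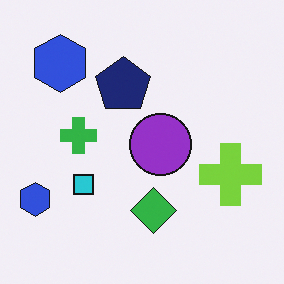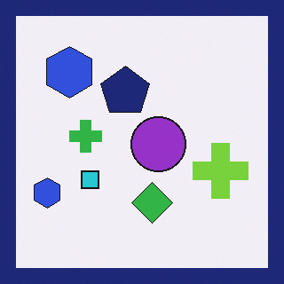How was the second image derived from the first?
This is the original image framed with a navy border.

A solid navy frame runs around the edge of the second image, with the content slightly shrunk inside it.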